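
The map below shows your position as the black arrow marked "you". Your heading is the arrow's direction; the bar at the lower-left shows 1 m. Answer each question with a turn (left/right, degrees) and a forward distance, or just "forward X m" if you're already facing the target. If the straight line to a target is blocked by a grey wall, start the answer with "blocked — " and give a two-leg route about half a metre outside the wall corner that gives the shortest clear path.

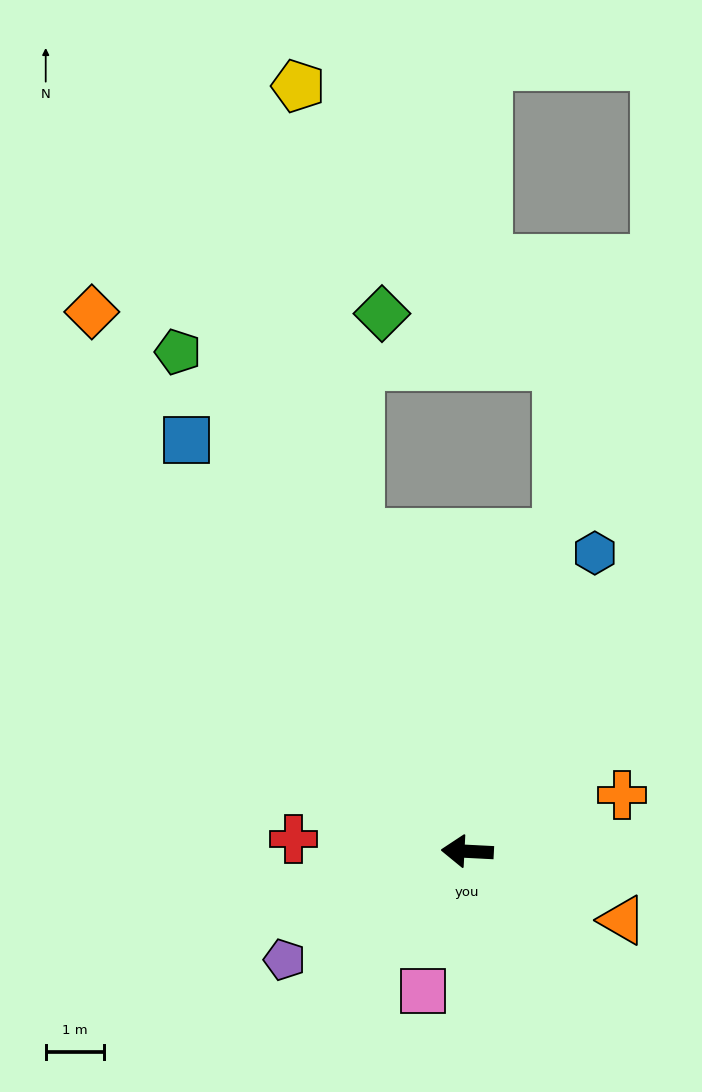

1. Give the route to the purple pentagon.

turn left 34°, forward 3.6 m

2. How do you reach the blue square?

turn right 53°, forward 8.5 m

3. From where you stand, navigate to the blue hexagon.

turn right 110°, forward 5.5 m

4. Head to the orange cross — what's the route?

turn right 157°, forward 2.8 m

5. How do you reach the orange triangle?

turn left 159°, forward 2.9 m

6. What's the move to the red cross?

forward 3.0 m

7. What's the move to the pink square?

turn left 75°, forward 2.5 m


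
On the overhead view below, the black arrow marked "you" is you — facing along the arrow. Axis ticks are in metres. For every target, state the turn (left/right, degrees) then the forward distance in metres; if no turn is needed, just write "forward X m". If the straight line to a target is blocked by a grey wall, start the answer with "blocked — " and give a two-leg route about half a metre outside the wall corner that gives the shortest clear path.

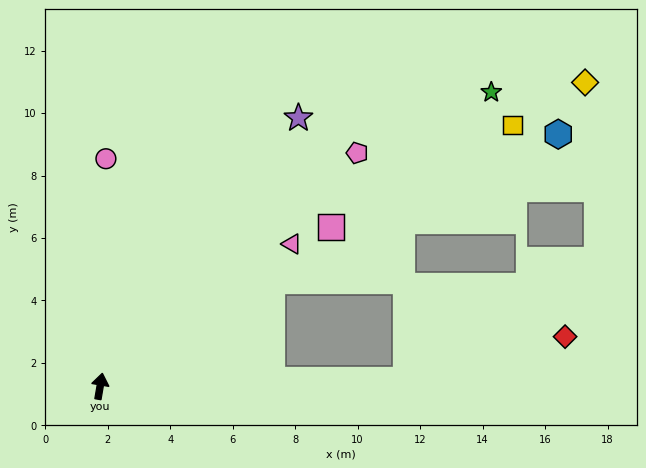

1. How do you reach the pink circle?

turn left 8°, forward 7.3 m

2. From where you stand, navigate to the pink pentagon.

turn right 38°, forward 11.1 m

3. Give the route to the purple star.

turn right 27°, forward 10.7 m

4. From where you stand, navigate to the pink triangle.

turn right 44°, forward 7.6 m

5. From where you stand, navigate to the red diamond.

blocked — turn right 79°, forward 9.8 m, then turn left 14°, forward 5.3 m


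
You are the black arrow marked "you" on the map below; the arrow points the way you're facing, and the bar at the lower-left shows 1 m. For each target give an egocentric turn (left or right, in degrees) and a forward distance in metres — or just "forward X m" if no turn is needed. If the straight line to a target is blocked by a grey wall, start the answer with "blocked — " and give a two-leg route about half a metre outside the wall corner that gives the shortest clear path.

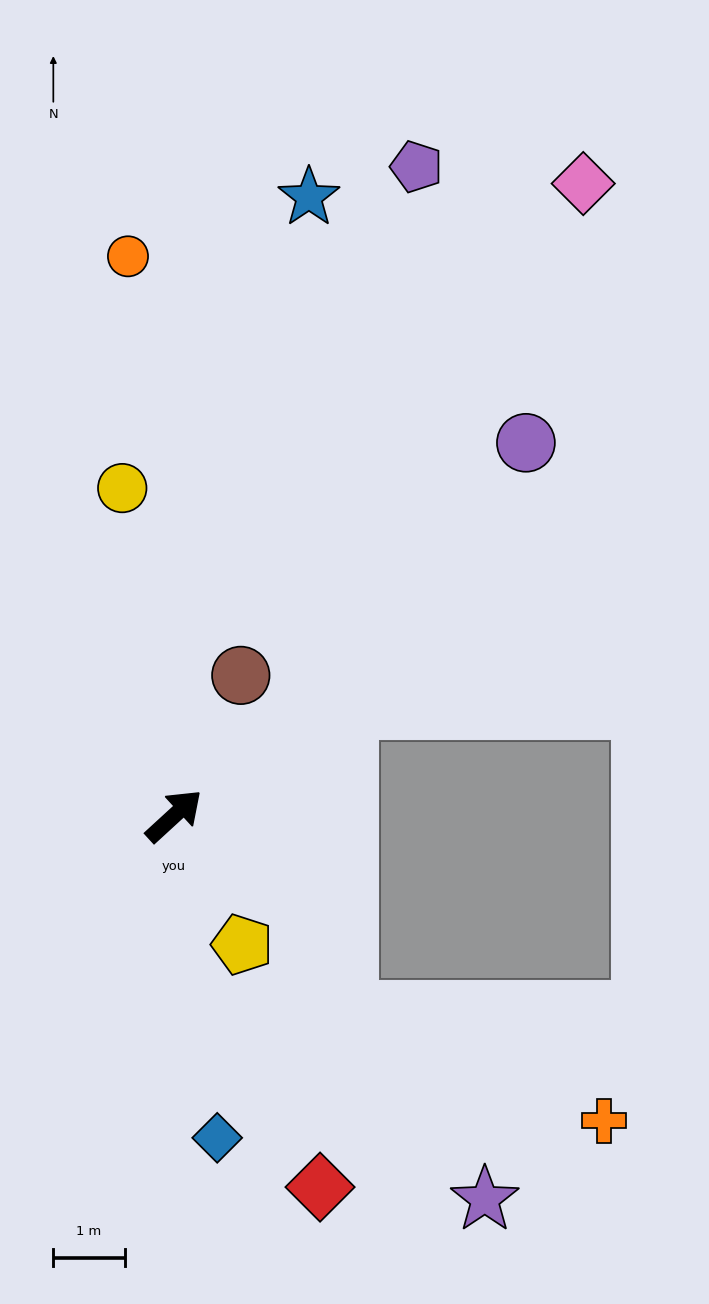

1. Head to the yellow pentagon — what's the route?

turn right 105°, forward 2.0 m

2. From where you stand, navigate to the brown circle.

turn left 22°, forward 2.2 m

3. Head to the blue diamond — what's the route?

turn right 125°, forward 4.5 m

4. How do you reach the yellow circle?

turn left 56°, forward 4.6 m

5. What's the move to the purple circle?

turn left 4°, forward 7.2 m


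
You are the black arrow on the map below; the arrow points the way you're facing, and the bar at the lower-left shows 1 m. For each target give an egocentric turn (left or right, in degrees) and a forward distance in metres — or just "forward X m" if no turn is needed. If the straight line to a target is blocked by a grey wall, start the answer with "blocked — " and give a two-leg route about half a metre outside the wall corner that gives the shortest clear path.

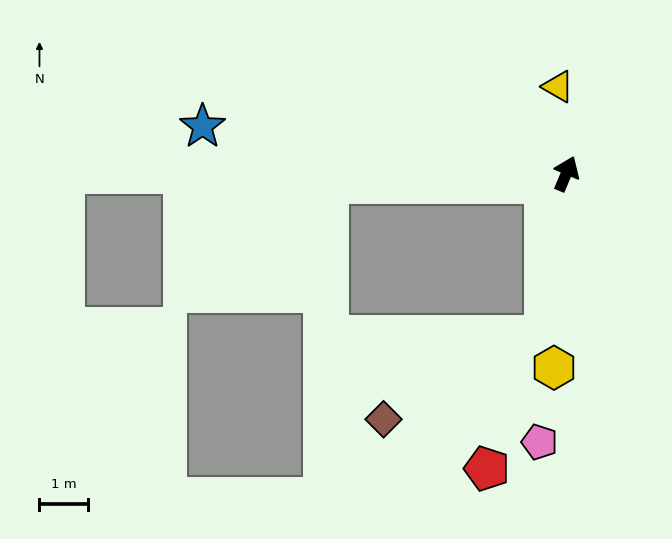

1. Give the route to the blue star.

turn left 105°, forward 7.6 m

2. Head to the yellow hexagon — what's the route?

turn right 161°, forward 4.0 m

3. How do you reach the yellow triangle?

turn left 28°, forward 1.8 m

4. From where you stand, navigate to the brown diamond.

blocked — turn right 165°, forward 3.4 m, then turn right 55°, forward 3.8 m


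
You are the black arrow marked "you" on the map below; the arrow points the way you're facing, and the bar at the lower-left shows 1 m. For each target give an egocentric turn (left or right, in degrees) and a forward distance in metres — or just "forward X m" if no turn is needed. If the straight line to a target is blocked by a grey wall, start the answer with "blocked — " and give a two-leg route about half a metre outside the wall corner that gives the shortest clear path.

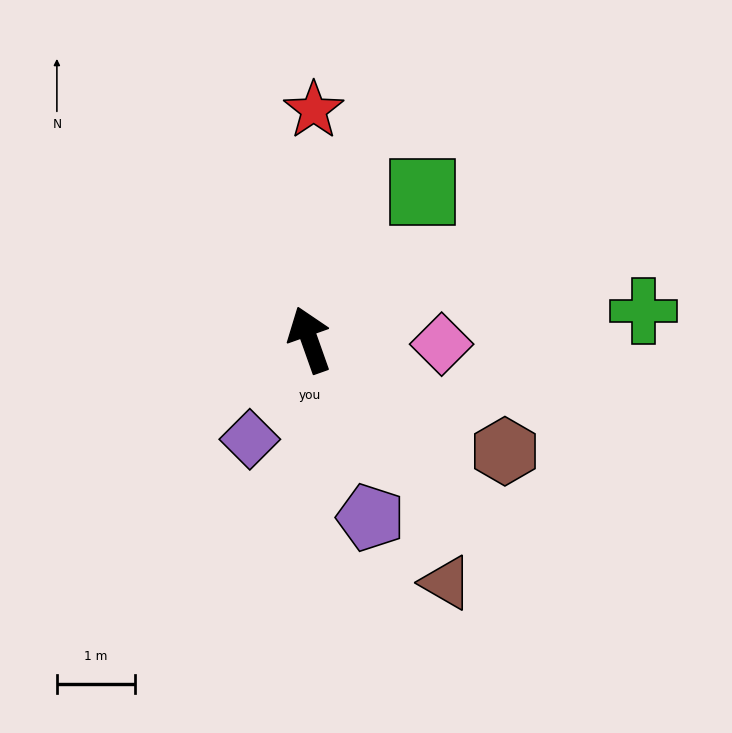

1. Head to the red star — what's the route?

turn right 21°, forward 2.9 m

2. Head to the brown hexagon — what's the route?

turn right 139°, forward 2.9 m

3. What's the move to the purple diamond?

turn left 130°, forward 1.5 m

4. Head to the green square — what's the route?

turn right 57°, forward 2.4 m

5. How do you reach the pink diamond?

turn right 111°, forward 1.7 m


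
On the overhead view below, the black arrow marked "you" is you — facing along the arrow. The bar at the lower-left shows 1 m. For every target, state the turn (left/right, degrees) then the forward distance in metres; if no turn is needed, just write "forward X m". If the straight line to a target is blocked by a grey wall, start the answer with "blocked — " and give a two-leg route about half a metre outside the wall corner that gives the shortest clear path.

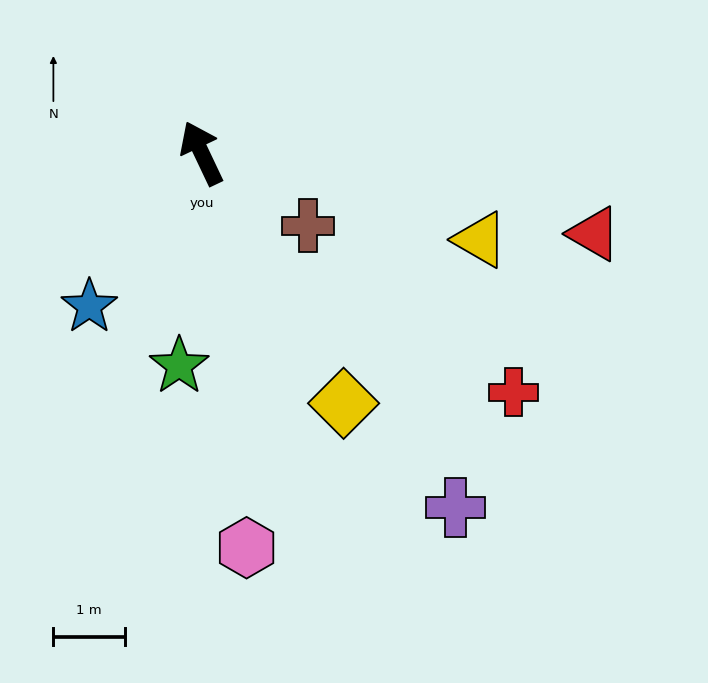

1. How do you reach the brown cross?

turn right 150°, forward 1.8 m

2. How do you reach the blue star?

turn left 118°, forward 2.7 m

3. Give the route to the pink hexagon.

turn left 161°, forward 5.6 m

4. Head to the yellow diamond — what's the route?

turn right 176°, forward 4.0 m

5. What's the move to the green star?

turn left 149°, forward 3.0 m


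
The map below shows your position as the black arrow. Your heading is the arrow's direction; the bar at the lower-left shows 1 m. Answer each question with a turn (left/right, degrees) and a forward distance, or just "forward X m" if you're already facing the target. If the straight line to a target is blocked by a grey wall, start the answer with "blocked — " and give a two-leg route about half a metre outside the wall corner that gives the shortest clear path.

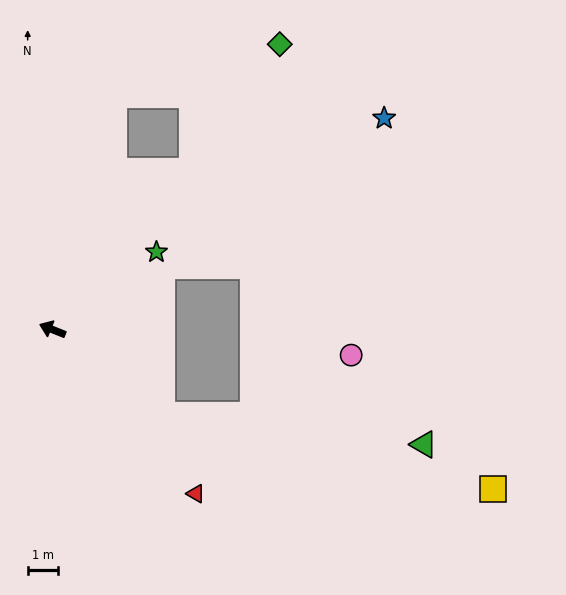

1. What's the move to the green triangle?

blocked — turn left 164°, forward 4.5 m, then turn left 31°, forward 8.6 m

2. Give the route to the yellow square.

blocked — turn left 164°, forward 4.5 m, then turn left 25°, forward 11.0 m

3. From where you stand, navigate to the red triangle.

turn left 153°, forward 7.1 m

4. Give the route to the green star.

turn right 121°, forward 4.2 m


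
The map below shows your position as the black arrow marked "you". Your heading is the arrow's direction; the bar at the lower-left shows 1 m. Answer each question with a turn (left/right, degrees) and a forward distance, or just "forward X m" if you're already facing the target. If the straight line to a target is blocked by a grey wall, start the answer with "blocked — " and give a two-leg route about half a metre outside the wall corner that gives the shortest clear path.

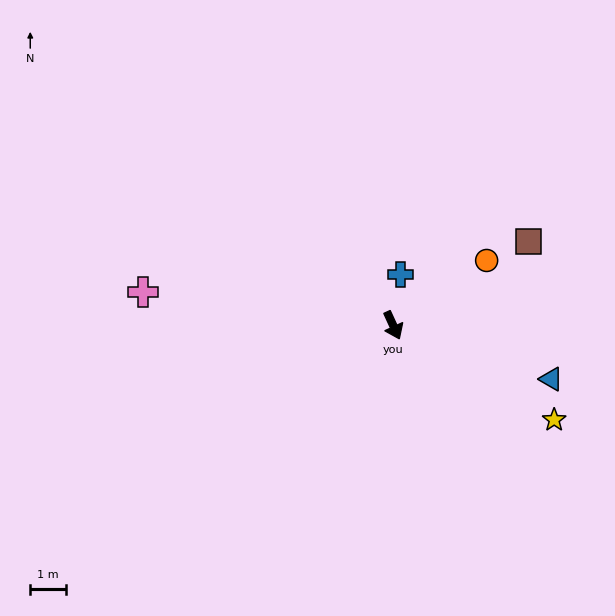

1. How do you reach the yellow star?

turn left 35°, forward 5.3 m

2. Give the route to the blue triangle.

turn left 47°, forward 4.7 m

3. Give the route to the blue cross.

turn left 147°, forward 1.5 m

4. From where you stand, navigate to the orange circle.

turn left 100°, forward 3.2 m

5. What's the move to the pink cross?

turn right 122°, forward 7.1 m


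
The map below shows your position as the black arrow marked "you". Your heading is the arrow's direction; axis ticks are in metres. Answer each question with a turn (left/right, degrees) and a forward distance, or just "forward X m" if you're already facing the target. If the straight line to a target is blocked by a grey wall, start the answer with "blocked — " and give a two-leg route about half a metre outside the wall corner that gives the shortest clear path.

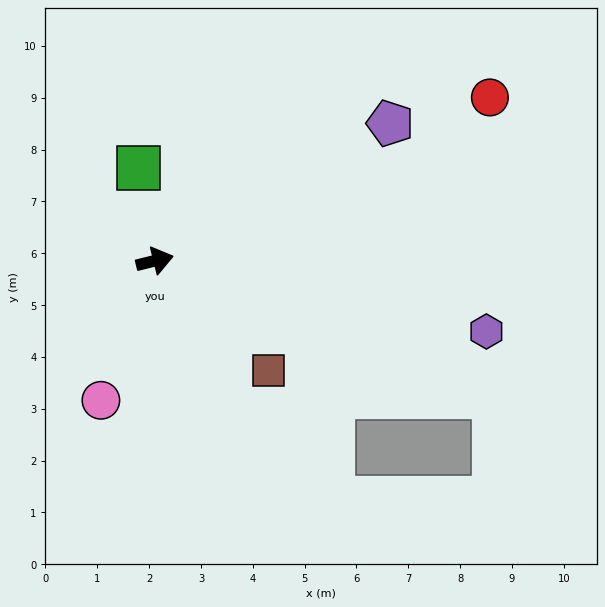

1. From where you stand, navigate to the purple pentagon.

turn left 16°, forward 5.3 m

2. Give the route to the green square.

turn left 86°, forward 1.8 m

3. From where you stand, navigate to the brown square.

turn right 58°, forward 3.0 m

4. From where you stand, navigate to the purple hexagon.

turn right 26°, forward 6.5 m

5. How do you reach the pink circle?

turn right 125°, forward 2.9 m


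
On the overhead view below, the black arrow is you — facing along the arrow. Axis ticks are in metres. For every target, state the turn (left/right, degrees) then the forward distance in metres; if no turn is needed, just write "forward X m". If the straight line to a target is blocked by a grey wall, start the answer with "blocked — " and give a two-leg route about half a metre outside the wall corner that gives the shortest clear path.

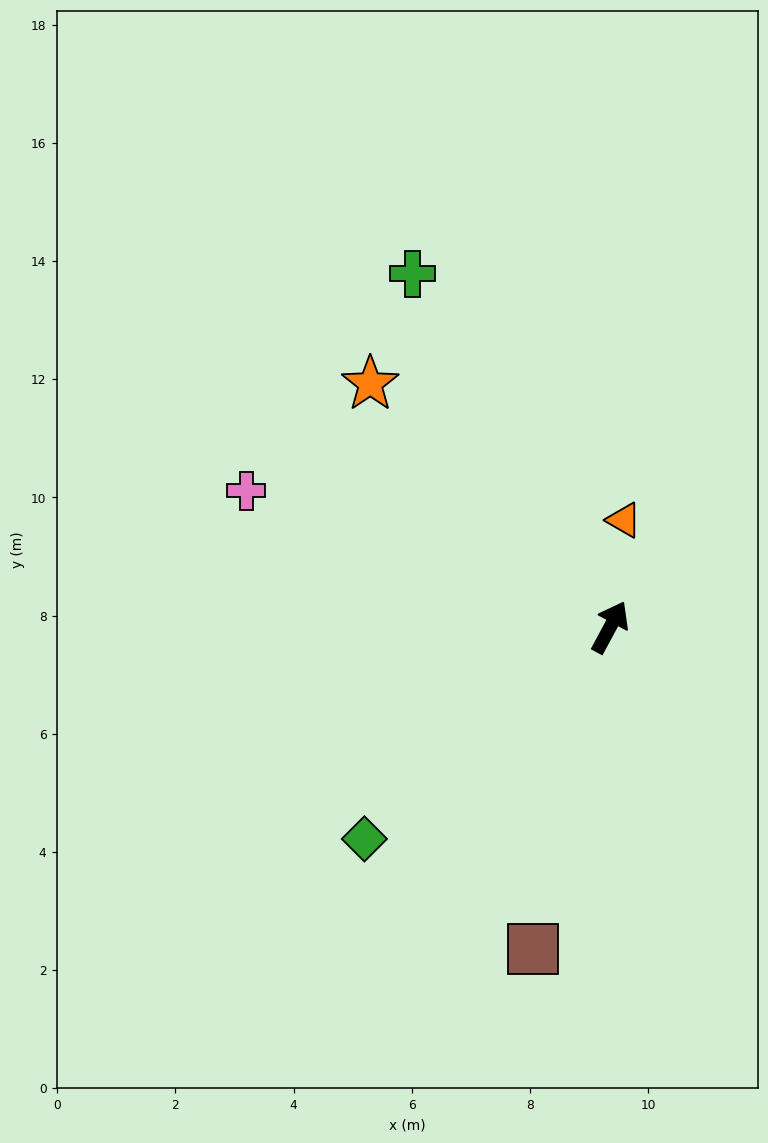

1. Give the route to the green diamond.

turn left 159°, forward 5.5 m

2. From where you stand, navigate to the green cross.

turn left 58°, forward 6.9 m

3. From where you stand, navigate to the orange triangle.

turn left 21°, forward 1.8 m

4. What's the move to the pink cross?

turn left 98°, forward 6.6 m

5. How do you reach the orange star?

turn left 73°, forward 5.8 m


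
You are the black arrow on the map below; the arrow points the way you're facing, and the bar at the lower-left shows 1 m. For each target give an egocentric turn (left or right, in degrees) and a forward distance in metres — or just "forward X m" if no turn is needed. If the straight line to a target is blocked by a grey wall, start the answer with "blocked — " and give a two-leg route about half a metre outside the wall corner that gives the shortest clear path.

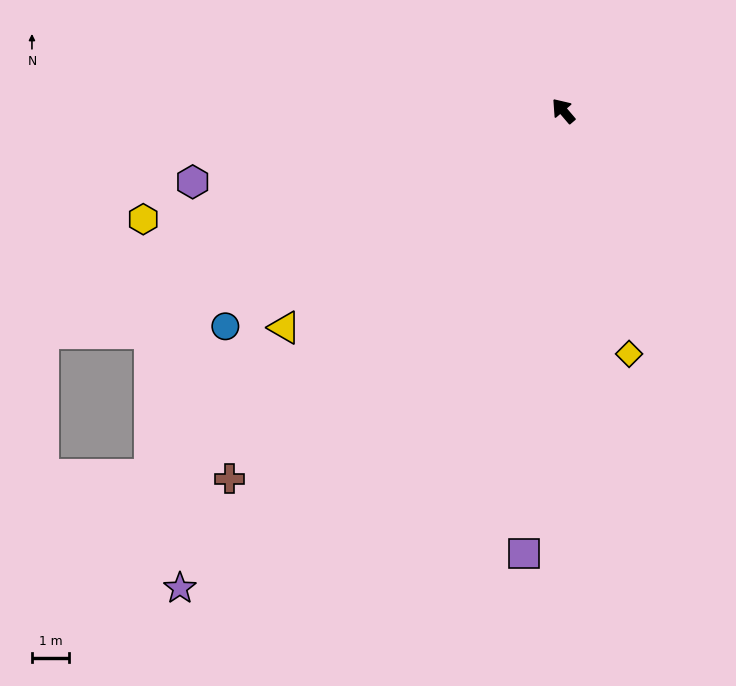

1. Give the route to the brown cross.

turn left 97°, forward 13.5 m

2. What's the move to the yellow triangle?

turn left 87°, forward 9.6 m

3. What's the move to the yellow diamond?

turn left 155°, forward 6.8 m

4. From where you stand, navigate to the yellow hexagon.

turn left 64°, forward 11.8 m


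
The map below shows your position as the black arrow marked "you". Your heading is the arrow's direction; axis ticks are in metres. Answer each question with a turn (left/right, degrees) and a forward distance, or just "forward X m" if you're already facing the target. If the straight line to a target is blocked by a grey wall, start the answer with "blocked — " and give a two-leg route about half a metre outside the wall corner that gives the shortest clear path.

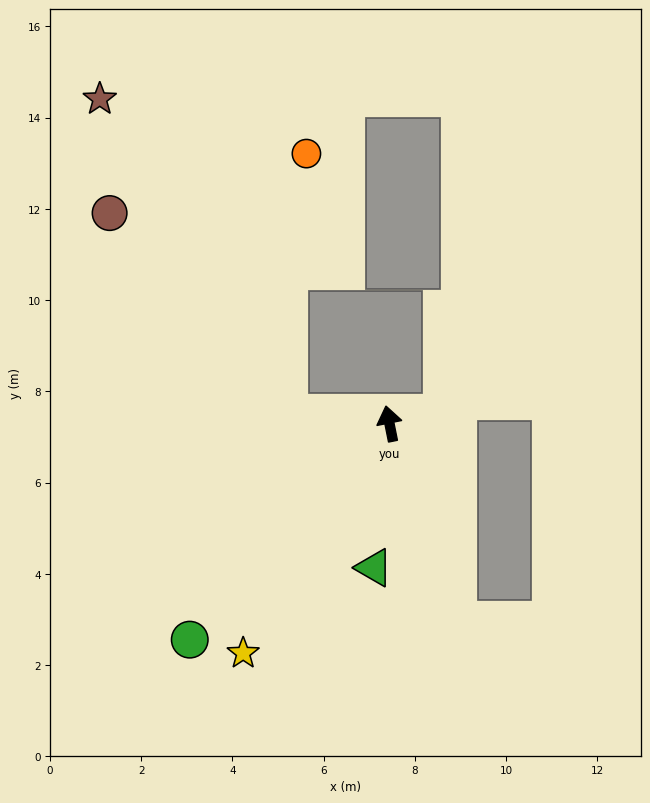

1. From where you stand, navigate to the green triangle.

turn left 163°, forward 3.2 m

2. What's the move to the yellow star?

turn left 136°, forward 6.0 m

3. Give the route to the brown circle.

blocked — turn left 73°, forward 2.2 m, then turn right 43°, forward 5.9 m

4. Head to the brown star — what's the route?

blocked — turn left 73°, forward 2.2 m, then turn right 53°, forward 8.0 m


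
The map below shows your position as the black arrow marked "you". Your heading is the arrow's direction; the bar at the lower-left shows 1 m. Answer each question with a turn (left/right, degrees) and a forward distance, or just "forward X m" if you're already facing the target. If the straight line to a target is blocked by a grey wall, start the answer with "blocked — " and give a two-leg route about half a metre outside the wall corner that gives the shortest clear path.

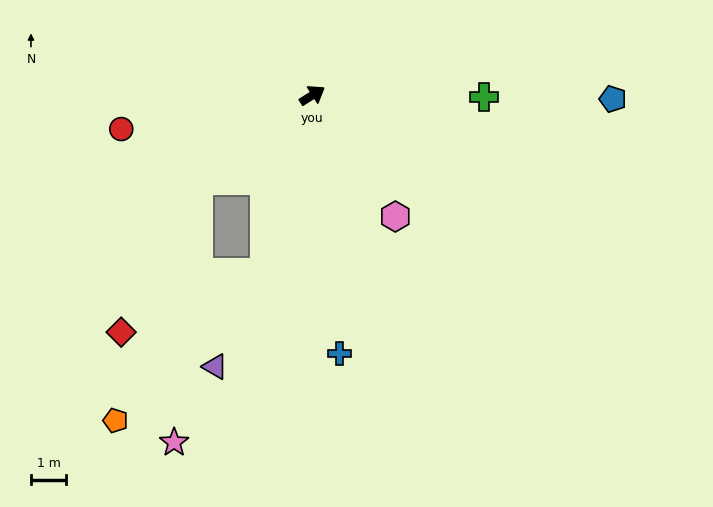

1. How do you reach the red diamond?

blocked — turn right 176°, forward 4.1 m, then turn left 27°, forward 4.8 m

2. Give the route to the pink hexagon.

turn right 88°, forward 4.2 m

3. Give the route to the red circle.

turn left 158°, forward 5.5 m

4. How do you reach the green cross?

turn right 33°, forward 4.9 m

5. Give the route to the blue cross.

turn right 116°, forward 7.4 m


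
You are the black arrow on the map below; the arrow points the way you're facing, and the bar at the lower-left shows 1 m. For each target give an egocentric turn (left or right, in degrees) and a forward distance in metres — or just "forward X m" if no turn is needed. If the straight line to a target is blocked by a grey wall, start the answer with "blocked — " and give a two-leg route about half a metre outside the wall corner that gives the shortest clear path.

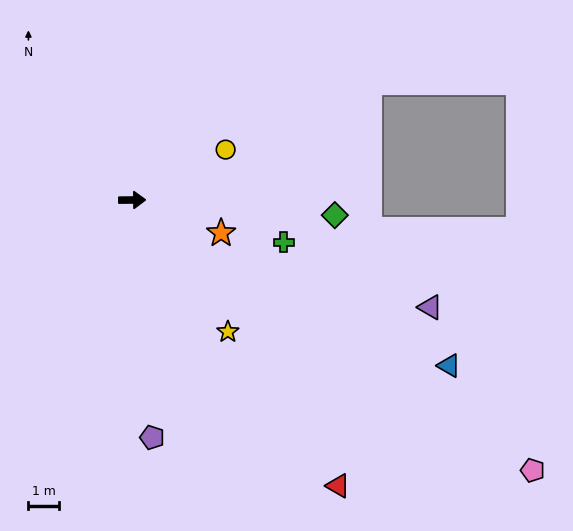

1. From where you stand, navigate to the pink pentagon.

turn right 35°, forward 15.6 m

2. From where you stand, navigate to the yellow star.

turn right 55°, forward 5.3 m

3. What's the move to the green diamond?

turn right 5°, forward 6.6 m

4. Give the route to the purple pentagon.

turn right 86°, forward 7.7 m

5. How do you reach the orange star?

turn right 21°, forward 3.1 m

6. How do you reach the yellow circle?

turn left 28°, forward 3.4 m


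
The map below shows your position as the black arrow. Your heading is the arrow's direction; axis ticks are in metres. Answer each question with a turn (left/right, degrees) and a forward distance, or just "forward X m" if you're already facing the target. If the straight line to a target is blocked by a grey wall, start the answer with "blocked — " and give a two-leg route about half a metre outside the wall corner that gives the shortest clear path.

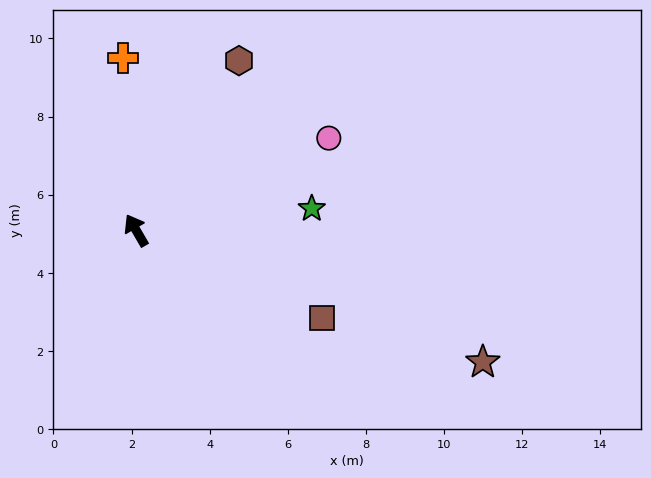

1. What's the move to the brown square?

turn right 145°, forward 5.3 m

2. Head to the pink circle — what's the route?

turn right 95°, forward 5.5 m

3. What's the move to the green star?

turn right 113°, forward 4.5 m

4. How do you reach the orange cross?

turn right 26°, forward 4.4 m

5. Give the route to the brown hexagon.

turn right 61°, forward 5.1 m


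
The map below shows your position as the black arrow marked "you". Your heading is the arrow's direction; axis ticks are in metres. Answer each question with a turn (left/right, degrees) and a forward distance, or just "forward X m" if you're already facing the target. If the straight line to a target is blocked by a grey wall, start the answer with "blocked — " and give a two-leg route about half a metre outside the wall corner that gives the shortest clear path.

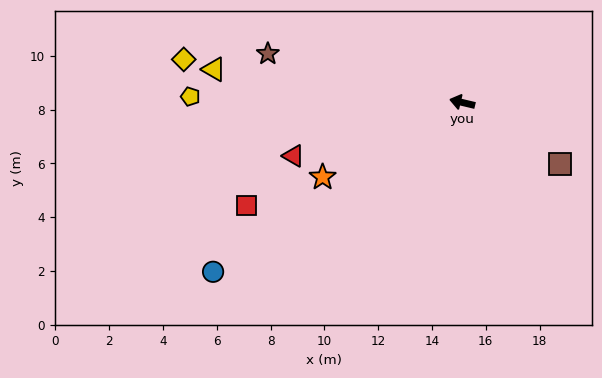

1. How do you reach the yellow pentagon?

turn left 12°, forward 10.1 m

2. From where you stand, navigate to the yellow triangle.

turn left 6°, forward 9.3 m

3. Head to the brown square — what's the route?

turn left 161°, forward 4.3 m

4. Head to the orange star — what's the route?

turn left 42°, forward 5.9 m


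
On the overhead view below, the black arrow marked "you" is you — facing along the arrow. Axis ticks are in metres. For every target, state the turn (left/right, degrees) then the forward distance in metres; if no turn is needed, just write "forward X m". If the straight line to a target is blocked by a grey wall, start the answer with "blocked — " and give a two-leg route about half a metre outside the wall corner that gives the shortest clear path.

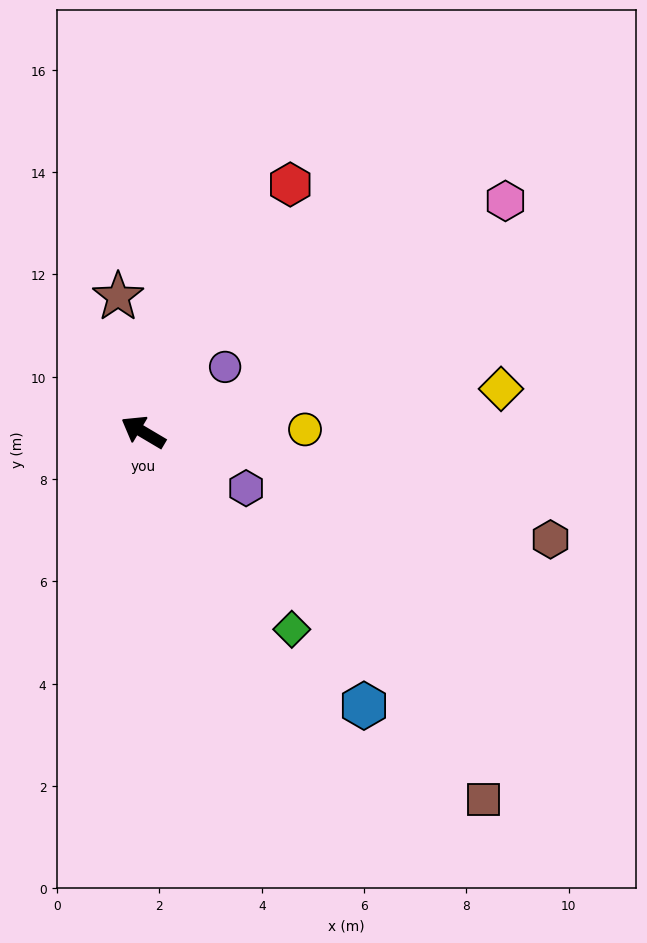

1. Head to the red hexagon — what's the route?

turn right 90°, forward 5.6 m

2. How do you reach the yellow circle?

turn right 148°, forward 3.2 m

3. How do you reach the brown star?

turn right 49°, forward 2.7 m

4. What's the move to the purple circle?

turn right 111°, forward 2.0 m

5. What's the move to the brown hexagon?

turn right 164°, forward 8.2 m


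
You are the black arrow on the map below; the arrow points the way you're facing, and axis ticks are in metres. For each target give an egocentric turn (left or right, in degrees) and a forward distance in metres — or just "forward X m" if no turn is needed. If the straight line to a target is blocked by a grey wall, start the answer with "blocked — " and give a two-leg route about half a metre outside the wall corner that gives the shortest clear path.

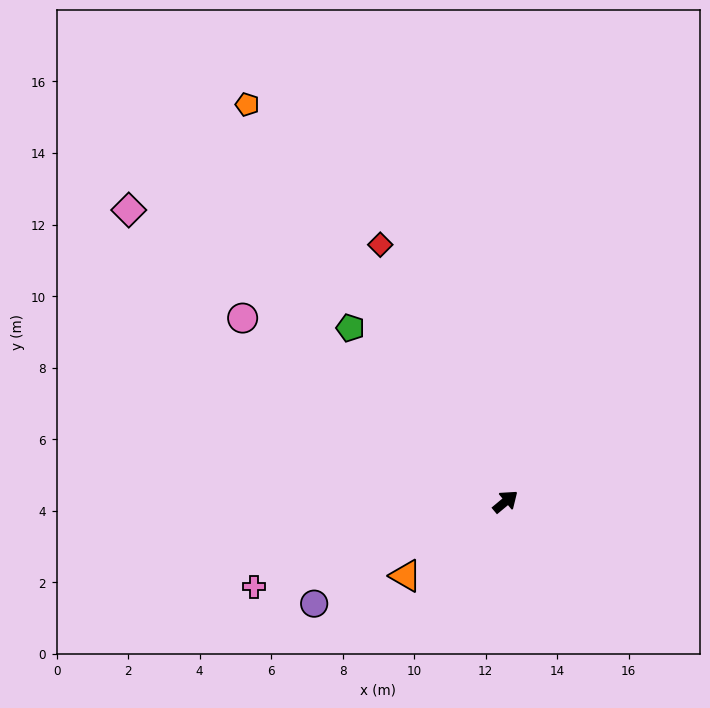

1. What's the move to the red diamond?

turn left 76°, forward 8.0 m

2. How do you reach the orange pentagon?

turn left 83°, forward 13.2 m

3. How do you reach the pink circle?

turn left 105°, forward 9.0 m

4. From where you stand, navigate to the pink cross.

turn left 159°, forward 7.4 m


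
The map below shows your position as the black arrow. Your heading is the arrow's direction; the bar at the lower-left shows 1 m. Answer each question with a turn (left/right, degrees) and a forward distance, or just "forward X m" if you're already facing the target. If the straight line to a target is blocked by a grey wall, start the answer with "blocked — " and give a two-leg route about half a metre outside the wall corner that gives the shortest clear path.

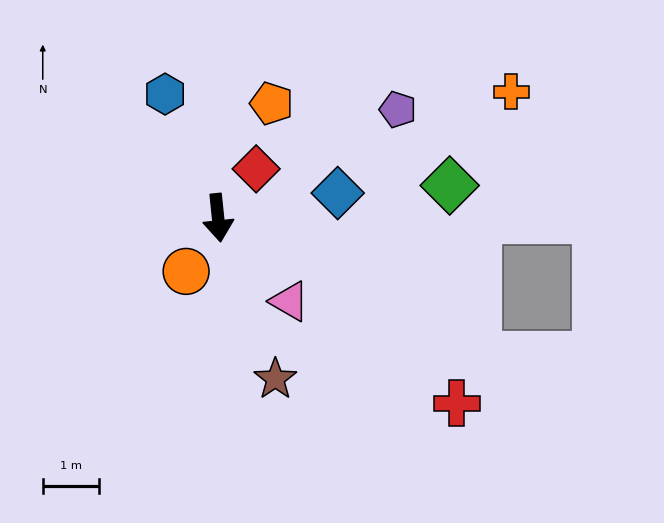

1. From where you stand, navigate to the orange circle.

turn right 37°, forward 1.1 m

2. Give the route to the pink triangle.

turn left 35°, forward 2.0 m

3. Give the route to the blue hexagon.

turn right 163°, forward 2.4 m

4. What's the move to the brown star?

turn left 14°, forward 3.1 m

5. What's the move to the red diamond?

turn left 136°, forward 1.1 m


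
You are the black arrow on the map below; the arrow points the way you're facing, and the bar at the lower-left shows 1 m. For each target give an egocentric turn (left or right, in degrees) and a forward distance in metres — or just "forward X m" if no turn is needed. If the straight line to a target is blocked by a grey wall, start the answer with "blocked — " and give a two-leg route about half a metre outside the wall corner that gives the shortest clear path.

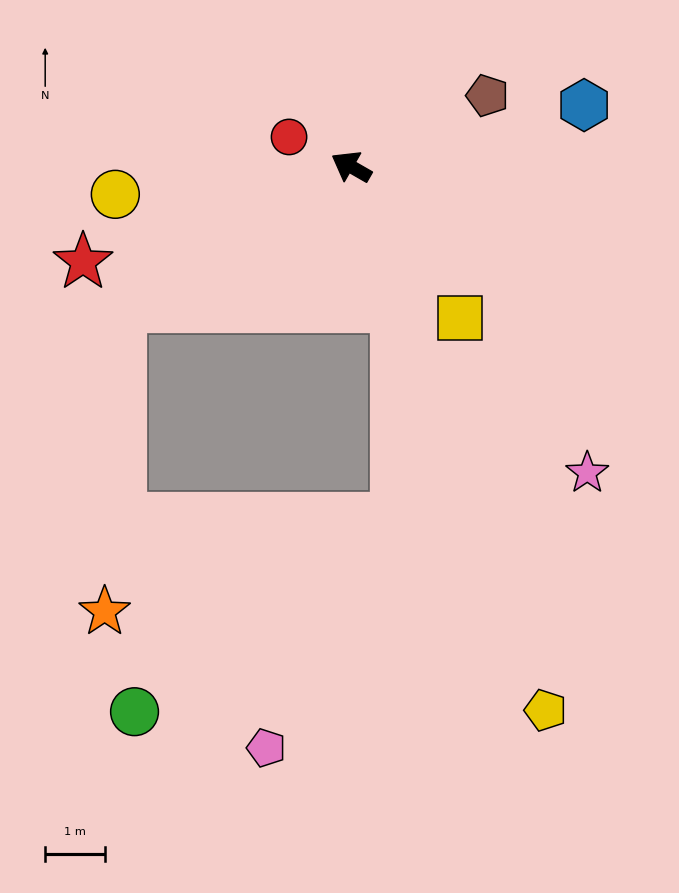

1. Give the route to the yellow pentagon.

turn left 140°, forward 9.6 m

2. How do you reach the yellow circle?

turn left 37°, forward 3.9 m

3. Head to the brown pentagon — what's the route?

turn right 123°, forward 2.6 m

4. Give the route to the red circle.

turn left 4°, forward 1.1 m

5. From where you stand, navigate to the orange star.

blocked — turn left 61°, forward 4.5 m, then turn left 56°, forward 5.1 m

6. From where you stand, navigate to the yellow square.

turn left 156°, forward 3.1 m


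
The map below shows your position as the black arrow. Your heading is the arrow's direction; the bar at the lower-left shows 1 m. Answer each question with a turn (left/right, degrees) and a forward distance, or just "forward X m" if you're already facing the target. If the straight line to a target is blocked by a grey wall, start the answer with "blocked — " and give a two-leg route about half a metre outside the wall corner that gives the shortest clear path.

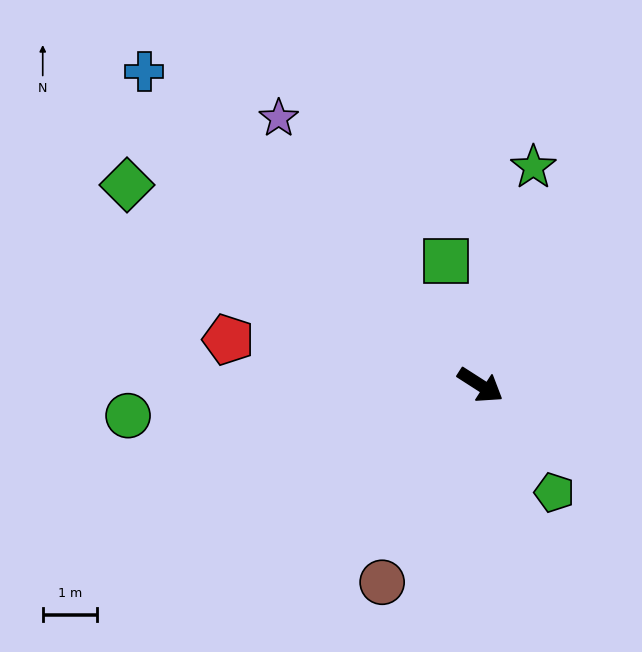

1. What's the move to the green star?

turn left 109°, forward 4.1 m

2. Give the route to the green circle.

turn right 142°, forward 6.5 m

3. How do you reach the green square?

turn left 138°, forward 2.4 m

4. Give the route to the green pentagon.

turn right 23°, forward 2.4 m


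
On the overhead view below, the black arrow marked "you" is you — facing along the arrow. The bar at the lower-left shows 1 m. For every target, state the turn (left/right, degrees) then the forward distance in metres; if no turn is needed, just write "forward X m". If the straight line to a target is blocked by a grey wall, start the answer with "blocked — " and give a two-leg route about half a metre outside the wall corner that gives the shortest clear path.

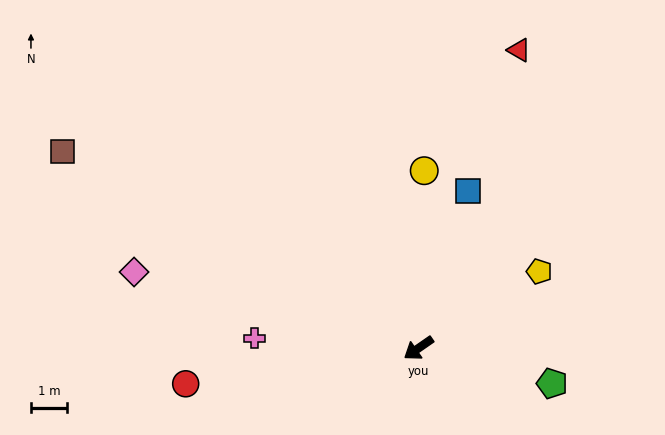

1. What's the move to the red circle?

turn right 26°, forward 6.5 m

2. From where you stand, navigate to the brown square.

turn right 64°, forward 11.3 m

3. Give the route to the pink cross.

turn right 38°, forward 4.6 m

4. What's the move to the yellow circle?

turn right 127°, forward 4.9 m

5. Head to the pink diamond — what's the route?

turn right 50°, forward 8.2 m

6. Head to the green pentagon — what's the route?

turn left 130°, forward 3.8 m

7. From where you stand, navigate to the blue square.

turn right 142°, forward 4.6 m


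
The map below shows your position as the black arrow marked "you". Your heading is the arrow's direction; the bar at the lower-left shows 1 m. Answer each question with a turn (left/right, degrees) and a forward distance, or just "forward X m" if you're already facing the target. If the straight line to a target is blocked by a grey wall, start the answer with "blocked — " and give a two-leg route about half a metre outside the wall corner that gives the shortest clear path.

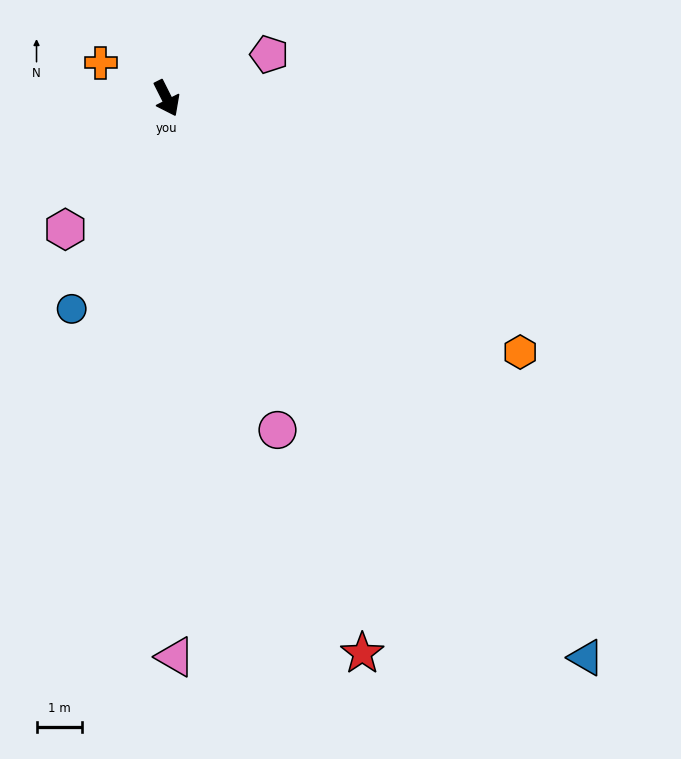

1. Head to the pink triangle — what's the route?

turn right 26°, forward 12.4 m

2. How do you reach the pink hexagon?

turn right 64°, forward 3.7 m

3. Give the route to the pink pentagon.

turn left 86°, forward 2.5 m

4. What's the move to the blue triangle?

turn left 10°, forward 15.5 m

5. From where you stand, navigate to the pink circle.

turn right 8°, forward 7.7 m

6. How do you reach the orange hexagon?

turn left 28°, forward 9.6 m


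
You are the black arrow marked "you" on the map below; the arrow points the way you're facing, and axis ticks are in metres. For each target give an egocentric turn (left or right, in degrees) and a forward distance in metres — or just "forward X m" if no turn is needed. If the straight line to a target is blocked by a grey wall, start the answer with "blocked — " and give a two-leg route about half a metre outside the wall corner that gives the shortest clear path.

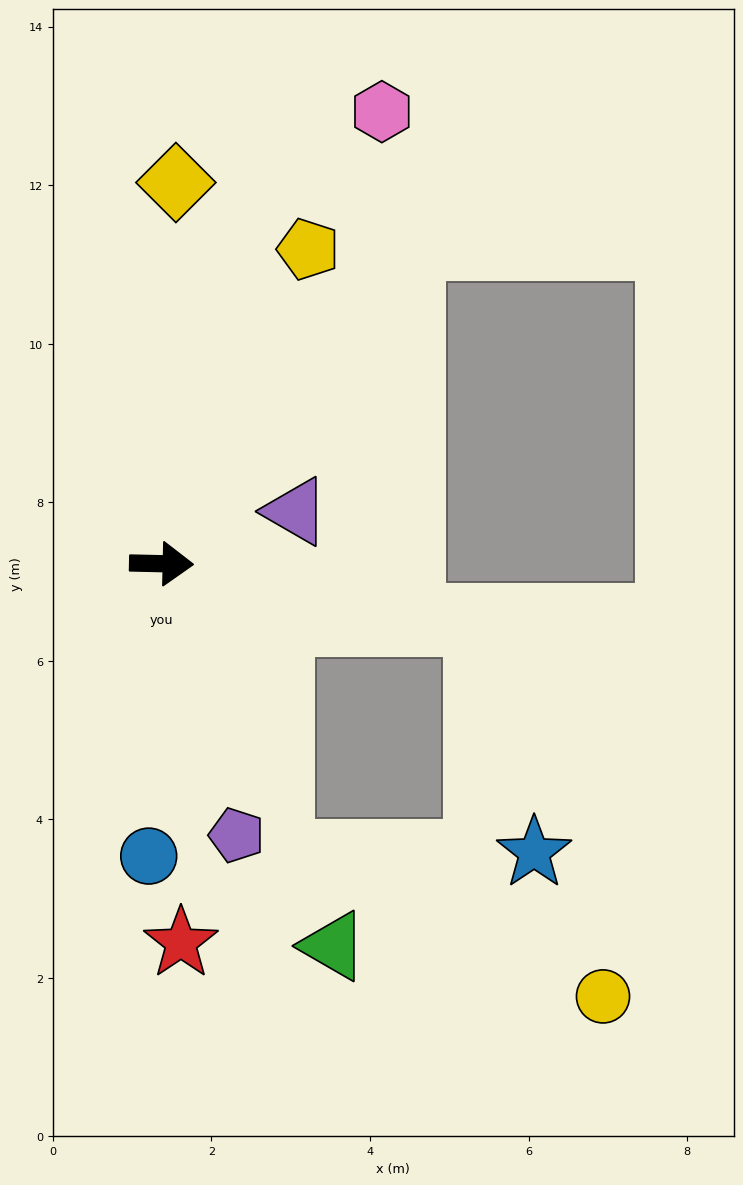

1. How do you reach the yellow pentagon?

turn left 66°, forward 4.4 m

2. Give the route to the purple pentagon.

turn right 73°, forward 3.6 m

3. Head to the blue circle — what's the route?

turn right 91°, forward 3.7 m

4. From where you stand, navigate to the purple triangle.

turn left 23°, forward 1.8 m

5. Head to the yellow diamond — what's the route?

turn left 89°, forward 4.8 m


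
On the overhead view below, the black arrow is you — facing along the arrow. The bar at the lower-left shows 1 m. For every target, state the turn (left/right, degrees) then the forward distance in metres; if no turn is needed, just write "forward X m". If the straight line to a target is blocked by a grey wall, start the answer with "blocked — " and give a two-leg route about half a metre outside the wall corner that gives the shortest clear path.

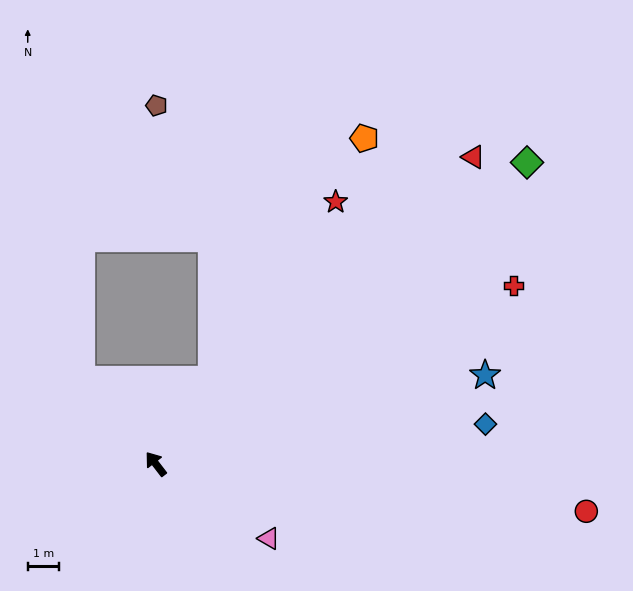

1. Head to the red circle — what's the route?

turn right 134°, forward 13.7 m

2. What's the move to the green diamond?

turn right 89°, forward 15.2 m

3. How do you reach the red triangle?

turn right 84°, forward 14.0 m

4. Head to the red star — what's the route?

turn right 72°, forward 10.1 m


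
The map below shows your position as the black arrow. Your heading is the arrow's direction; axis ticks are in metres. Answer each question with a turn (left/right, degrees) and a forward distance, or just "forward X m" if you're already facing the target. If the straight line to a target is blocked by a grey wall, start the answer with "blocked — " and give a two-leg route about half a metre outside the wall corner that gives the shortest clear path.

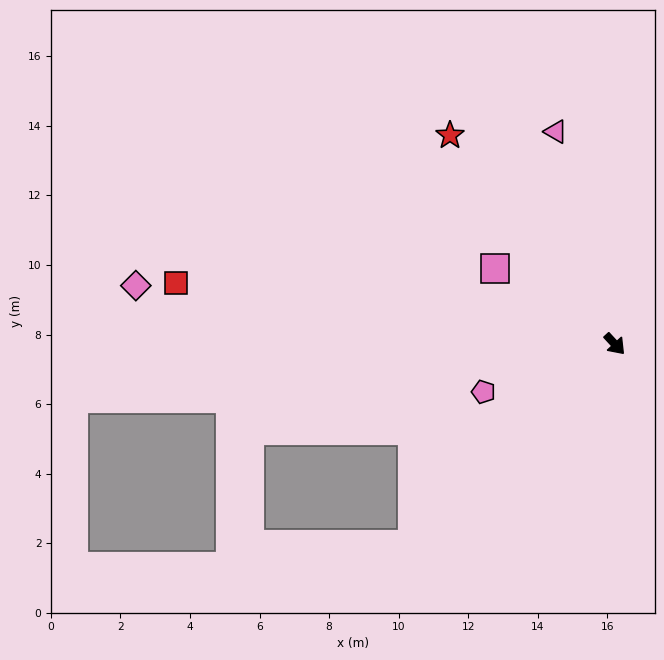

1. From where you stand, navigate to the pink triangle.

turn left 153°, forward 6.3 m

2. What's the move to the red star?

turn left 176°, forward 7.6 m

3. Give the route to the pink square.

turn right 165°, forward 4.1 m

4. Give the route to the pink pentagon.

turn right 113°, forward 4.0 m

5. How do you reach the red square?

turn right 141°, forward 12.7 m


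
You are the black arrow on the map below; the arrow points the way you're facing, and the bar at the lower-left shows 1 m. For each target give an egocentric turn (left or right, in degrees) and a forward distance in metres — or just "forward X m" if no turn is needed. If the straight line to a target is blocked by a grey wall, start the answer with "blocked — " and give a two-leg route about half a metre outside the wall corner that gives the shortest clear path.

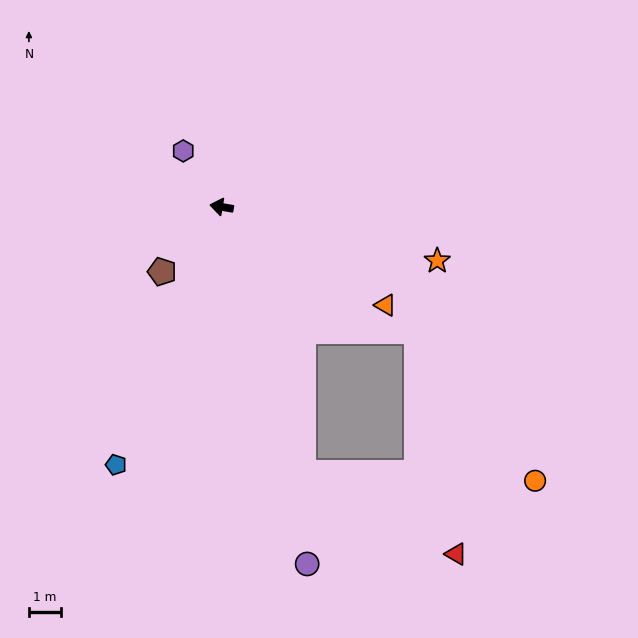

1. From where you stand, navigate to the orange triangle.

turn left 159°, forward 6.0 m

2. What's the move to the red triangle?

blocked — turn left 117°, forward 8.7 m, then turn left 45°, forward 5.4 m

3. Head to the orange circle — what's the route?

blocked — turn left 117°, forward 8.7 m, then turn left 71°, forward 7.3 m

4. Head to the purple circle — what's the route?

turn left 113°, forward 11.5 m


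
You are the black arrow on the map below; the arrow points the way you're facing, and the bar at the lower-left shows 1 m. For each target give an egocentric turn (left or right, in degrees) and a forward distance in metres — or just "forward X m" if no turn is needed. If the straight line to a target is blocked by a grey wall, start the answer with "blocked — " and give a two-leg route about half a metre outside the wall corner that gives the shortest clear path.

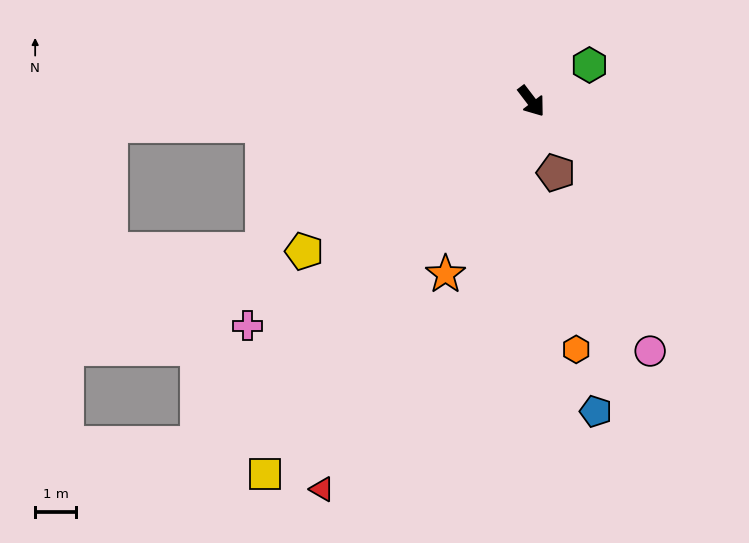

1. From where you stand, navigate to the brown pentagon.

turn right 19°, forward 1.9 m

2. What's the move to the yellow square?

turn right 73°, forward 11.2 m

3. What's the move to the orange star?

turn right 64°, forward 4.7 m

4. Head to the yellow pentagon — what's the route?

turn right 94°, forward 6.7 m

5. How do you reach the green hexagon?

turn left 85°, forward 1.7 m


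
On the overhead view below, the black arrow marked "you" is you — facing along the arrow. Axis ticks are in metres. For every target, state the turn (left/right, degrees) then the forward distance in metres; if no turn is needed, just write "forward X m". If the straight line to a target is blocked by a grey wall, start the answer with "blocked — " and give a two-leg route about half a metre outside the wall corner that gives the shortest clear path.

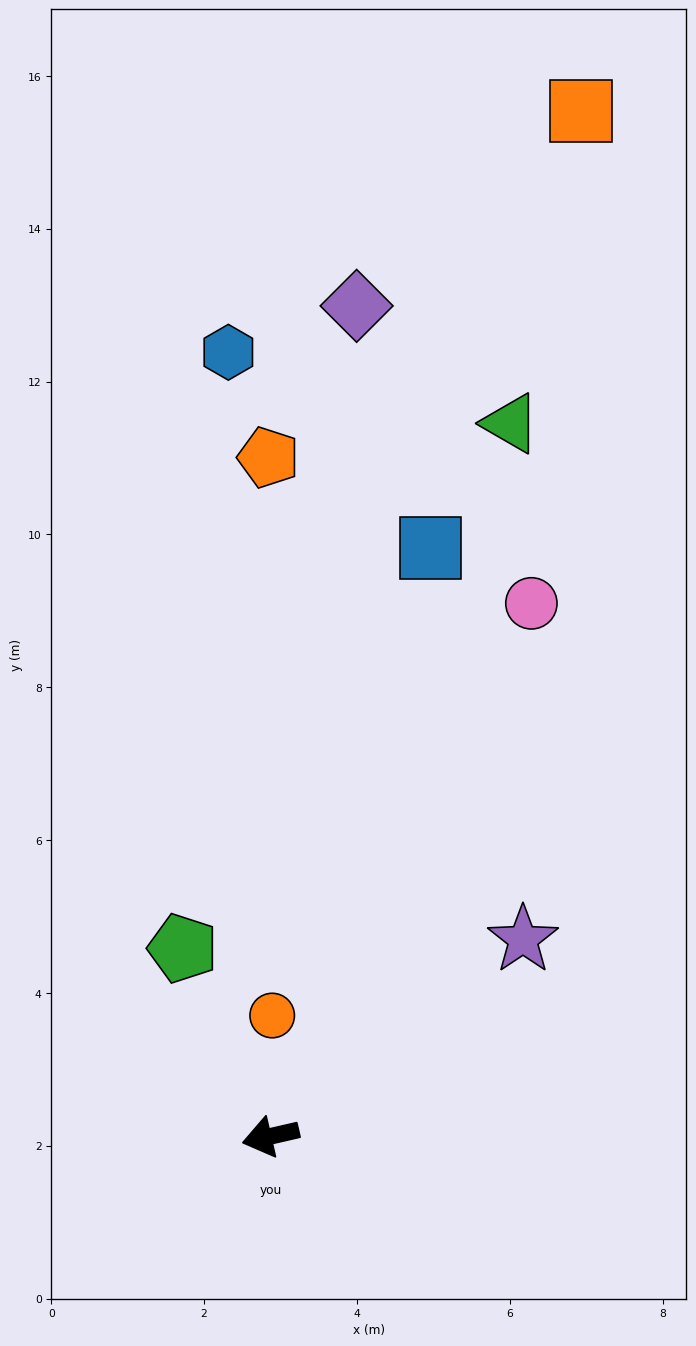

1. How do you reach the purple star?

turn right 155°, forward 4.2 m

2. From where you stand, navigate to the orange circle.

turn right 104°, forward 1.6 m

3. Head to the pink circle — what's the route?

turn right 129°, forward 7.8 m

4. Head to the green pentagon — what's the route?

turn right 78°, forward 2.7 m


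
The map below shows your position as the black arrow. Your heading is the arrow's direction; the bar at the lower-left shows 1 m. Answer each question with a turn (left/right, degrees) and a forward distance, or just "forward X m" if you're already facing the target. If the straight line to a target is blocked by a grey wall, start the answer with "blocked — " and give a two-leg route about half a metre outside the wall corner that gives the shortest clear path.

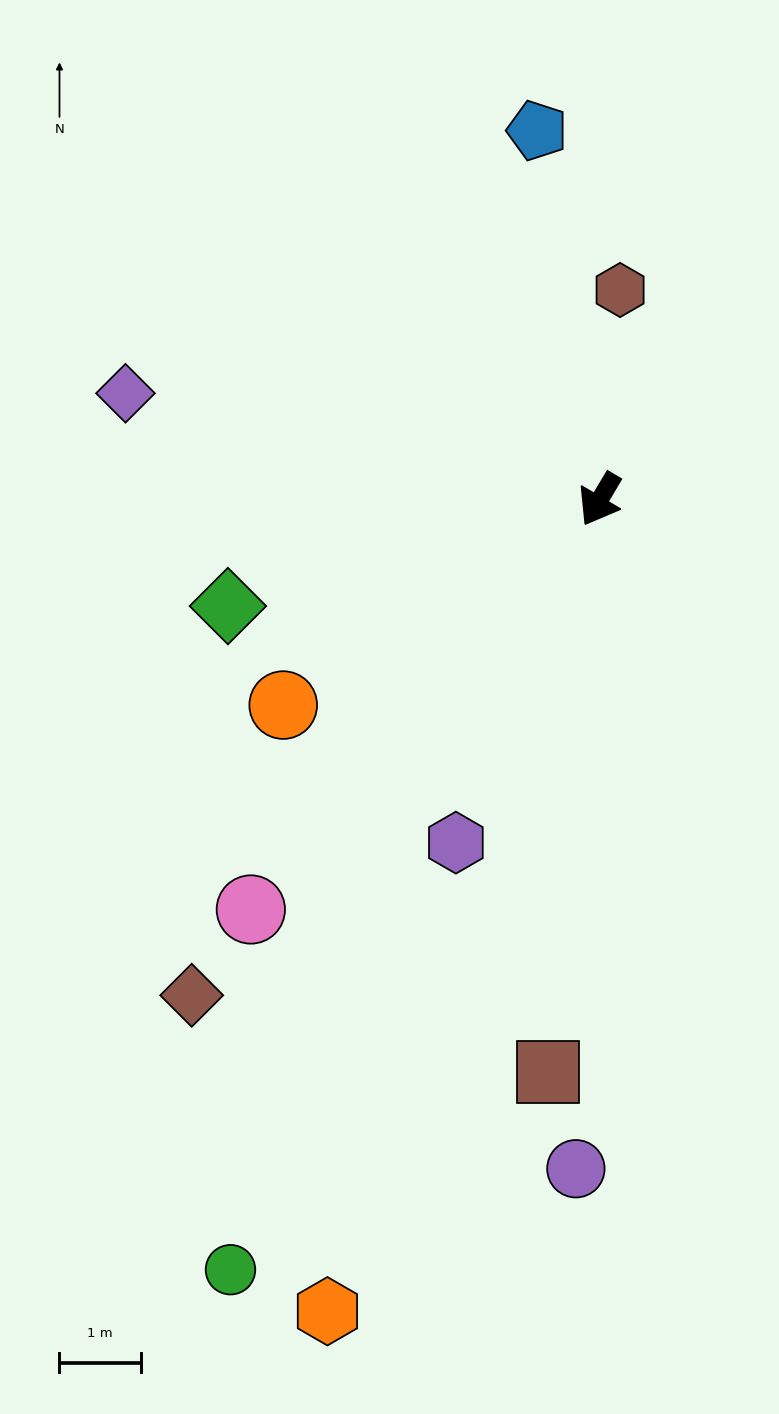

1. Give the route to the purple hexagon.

turn left 8°, forward 4.6 m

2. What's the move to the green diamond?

turn right 43°, forward 4.7 m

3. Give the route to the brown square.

turn left 25°, forward 7.0 m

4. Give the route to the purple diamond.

turn right 72°, forward 6.0 m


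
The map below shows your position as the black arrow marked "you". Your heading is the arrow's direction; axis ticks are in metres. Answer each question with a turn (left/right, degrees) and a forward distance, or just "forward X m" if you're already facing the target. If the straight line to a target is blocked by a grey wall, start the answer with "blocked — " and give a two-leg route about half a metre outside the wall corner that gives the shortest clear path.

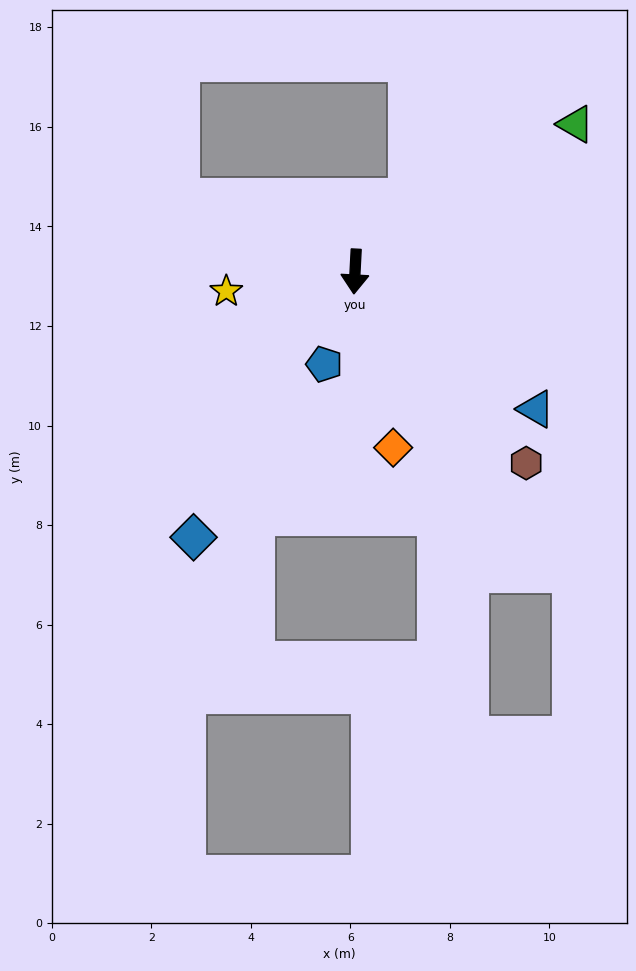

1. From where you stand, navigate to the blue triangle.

turn left 56°, forward 4.6 m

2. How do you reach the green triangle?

turn left 127°, forward 5.3 m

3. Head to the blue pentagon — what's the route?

turn right 15°, forward 2.0 m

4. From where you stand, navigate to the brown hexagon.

turn left 45°, forward 5.2 m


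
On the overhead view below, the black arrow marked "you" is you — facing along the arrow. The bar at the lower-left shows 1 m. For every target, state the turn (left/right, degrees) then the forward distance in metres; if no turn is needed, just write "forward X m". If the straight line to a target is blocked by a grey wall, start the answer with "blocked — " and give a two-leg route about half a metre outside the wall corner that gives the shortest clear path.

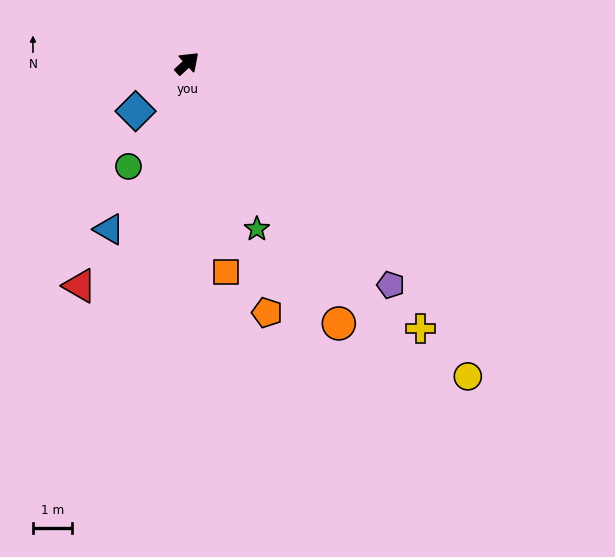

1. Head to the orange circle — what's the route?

turn right 103°, forward 7.7 m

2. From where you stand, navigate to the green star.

turn right 110°, forward 4.6 m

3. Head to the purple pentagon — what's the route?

turn right 90°, forward 7.7 m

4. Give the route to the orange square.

turn right 122°, forward 5.5 m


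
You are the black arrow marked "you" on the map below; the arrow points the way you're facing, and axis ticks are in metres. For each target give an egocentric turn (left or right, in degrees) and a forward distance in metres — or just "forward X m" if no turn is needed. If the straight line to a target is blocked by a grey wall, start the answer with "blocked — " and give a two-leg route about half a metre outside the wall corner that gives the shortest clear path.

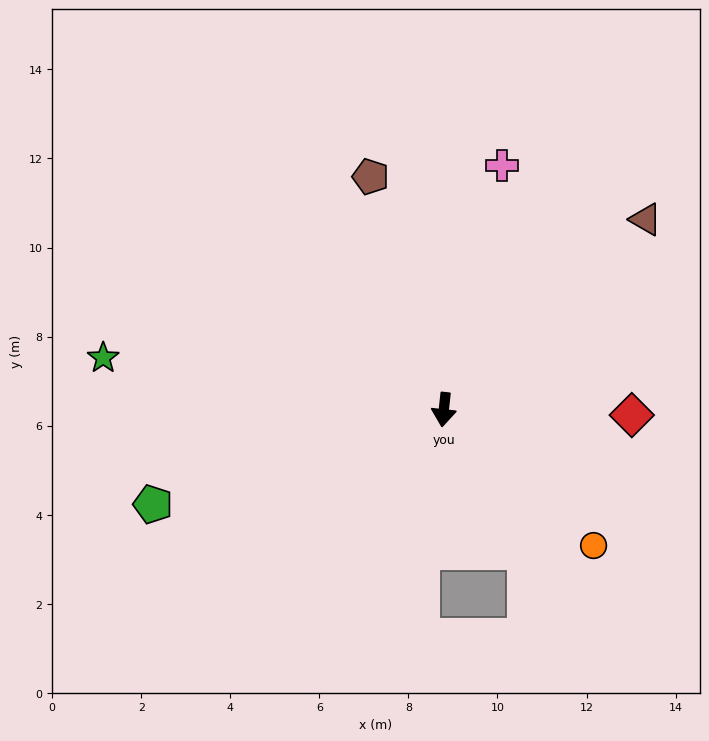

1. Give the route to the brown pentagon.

turn right 156°, forward 5.5 m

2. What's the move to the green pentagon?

turn right 66°, forward 6.9 m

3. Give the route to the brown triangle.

turn left 139°, forward 6.2 m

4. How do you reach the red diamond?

turn left 95°, forward 4.2 m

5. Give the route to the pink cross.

turn left 173°, forward 5.6 m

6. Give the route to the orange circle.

turn left 54°, forward 4.5 m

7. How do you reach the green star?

turn right 92°, forward 7.7 m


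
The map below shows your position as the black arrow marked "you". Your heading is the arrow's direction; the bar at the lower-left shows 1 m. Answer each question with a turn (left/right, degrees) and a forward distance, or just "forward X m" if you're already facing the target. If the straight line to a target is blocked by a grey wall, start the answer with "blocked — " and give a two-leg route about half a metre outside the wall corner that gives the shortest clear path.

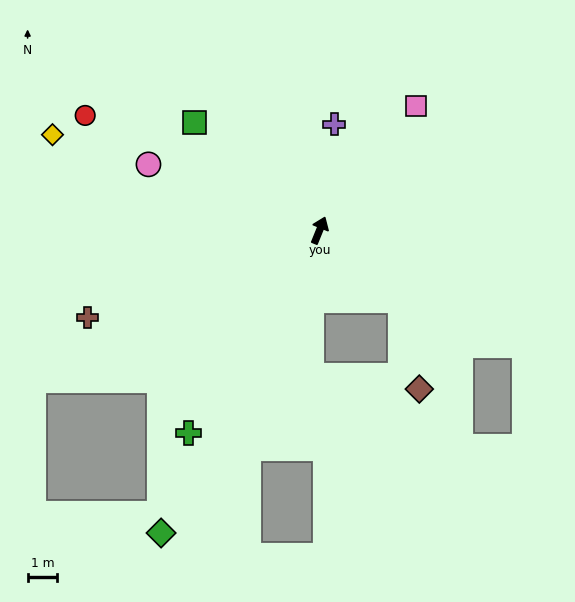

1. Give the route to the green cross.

turn left 169°, forward 8.1 m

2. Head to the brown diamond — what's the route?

blocked — turn right 109°, forward 3.6 m, then turn right 37°, forward 3.0 m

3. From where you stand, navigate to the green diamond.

turn left 174°, forward 11.5 m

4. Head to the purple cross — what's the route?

turn left 14°, forward 3.6 m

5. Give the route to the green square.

turn left 71°, forward 5.5 m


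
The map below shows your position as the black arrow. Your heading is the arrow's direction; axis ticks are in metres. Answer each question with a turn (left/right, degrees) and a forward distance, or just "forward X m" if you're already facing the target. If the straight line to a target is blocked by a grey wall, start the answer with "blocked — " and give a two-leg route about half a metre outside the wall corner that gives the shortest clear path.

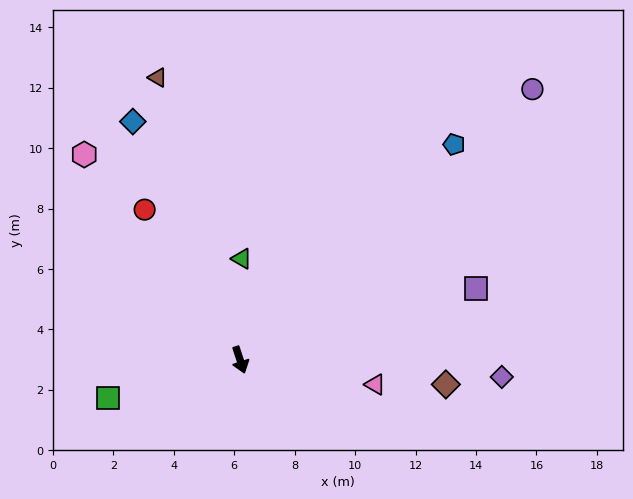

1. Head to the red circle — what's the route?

turn right 166°, forward 5.9 m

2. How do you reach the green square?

turn right 92°, forward 4.5 m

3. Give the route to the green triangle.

turn left 161°, forward 3.3 m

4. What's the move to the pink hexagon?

turn right 161°, forward 8.5 m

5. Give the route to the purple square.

turn left 89°, forward 8.2 m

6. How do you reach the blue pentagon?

turn left 117°, forward 10.1 m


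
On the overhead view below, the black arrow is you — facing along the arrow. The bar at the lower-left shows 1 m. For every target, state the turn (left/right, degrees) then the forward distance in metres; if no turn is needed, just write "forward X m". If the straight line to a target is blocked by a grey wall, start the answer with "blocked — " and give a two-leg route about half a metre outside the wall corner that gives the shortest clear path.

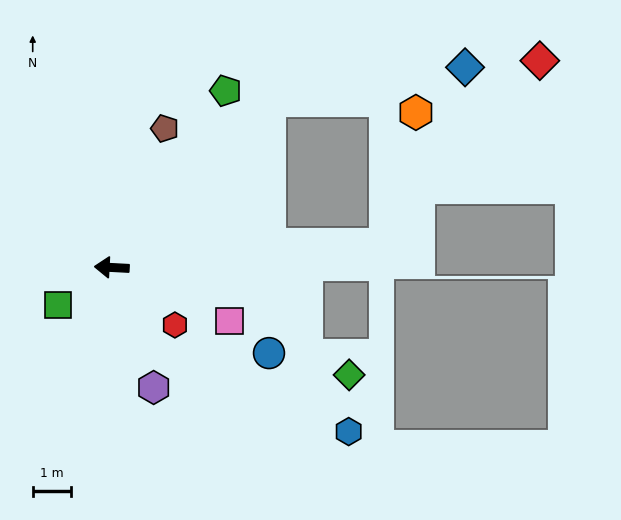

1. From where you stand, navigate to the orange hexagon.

blocked — turn right 172°, forward 7.2 m, then turn left 72°, forward 3.5 m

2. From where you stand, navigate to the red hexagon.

turn left 141°, forward 2.2 m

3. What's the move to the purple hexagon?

turn left 112°, forward 3.3 m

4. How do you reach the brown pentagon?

turn right 108°, forward 3.9 m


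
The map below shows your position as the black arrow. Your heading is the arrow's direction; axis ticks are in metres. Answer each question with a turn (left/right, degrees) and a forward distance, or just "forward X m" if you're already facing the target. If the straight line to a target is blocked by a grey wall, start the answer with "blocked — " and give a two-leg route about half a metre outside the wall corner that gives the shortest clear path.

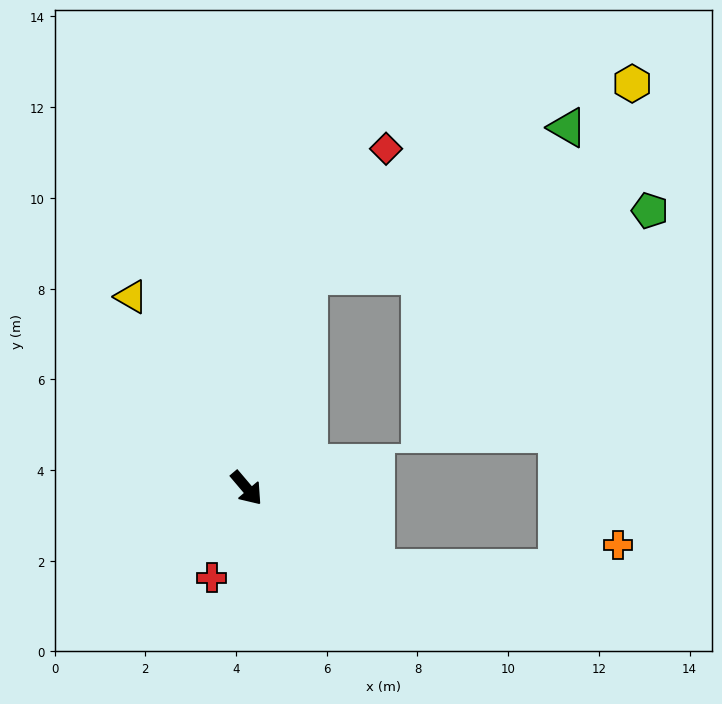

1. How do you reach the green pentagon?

blocked — turn left 123°, forward 4.9 m, then turn right 63°, forward 7.7 m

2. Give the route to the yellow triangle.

turn left 171°, forward 4.9 m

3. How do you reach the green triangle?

blocked — turn left 123°, forward 4.9 m, then turn right 44°, forward 6.6 m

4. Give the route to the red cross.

turn right 62°, forward 2.1 m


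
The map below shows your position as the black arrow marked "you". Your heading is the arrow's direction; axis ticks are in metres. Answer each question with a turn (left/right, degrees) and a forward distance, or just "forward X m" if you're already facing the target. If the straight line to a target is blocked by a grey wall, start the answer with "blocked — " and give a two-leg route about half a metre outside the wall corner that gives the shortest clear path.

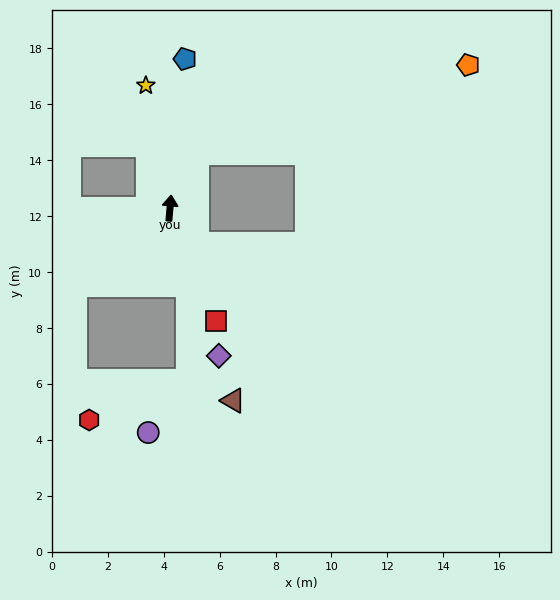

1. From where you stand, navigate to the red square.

turn right 153°, forward 4.4 m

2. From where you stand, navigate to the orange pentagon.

blocked — turn right 22°, forward 2.2 m, then turn right 45°, forward 10.2 m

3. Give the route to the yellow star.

turn left 16°, forward 4.5 m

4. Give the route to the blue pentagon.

forward 5.4 m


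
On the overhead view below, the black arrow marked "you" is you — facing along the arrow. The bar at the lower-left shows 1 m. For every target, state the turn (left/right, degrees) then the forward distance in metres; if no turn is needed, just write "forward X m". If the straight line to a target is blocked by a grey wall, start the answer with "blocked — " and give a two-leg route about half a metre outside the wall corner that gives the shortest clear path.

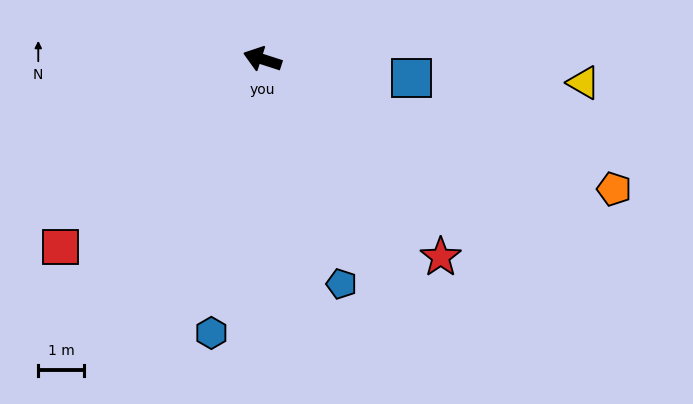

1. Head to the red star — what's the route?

turn left 150°, forward 5.9 m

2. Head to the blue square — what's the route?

turn right 169°, forward 3.3 m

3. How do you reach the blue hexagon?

turn left 97°, forward 6.1 m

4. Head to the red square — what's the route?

turn left 61°, forward 6.1 m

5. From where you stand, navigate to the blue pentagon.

turn left 127°, forward 5.3 m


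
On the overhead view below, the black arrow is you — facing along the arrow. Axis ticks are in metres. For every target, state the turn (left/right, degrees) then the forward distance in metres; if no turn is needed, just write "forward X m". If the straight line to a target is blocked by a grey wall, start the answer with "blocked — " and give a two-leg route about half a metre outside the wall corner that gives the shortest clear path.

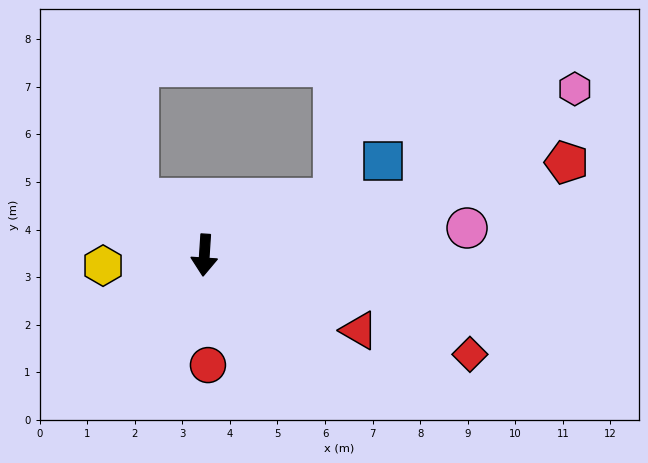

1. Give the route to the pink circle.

turn left 100°, forward 5.6 m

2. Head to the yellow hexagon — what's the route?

turn right 80°, forward 2.1 m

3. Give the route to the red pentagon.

turn left 108°, forward 7.9 m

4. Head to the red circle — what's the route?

turn left 6°, forward 2.3 m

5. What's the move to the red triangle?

turn left 68°, forward 3.6 m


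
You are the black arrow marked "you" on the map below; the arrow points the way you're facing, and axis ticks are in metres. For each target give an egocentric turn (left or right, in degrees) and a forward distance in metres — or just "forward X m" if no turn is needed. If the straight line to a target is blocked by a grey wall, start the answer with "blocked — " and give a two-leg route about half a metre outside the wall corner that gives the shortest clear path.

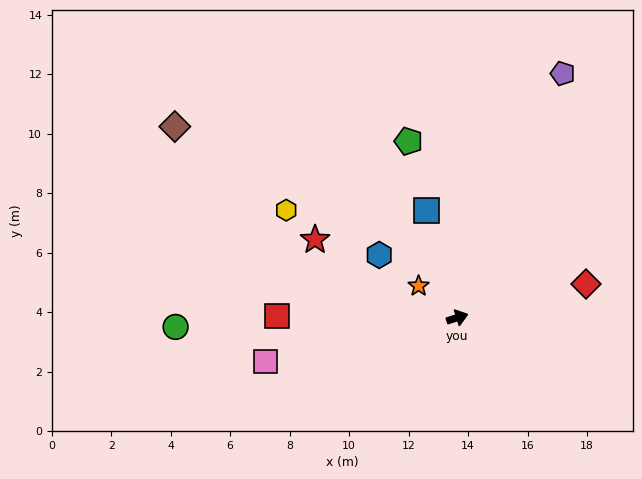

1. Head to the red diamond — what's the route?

turn right 3°, forward 4.5 m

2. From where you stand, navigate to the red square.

turn left 162°, forward 6.1 m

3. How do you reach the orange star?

turn left 123°, forward 1.7 m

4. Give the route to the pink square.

turn left 175°, forward 6.6 m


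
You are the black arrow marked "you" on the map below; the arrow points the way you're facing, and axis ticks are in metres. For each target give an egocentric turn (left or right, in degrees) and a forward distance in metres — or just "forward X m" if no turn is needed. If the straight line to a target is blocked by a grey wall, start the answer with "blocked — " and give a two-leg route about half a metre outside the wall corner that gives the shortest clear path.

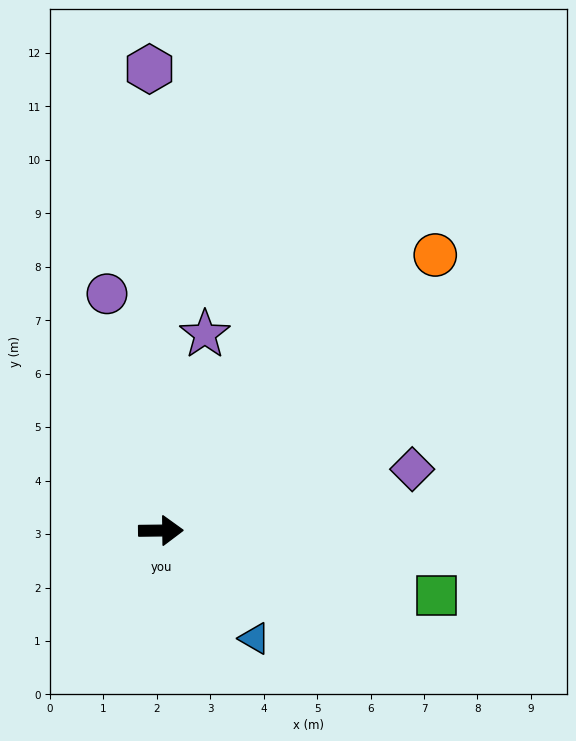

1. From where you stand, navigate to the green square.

turn right 14°, forward 5.3 m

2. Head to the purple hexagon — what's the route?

turn left 91°, forward 8.6 m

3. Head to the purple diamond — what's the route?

turn left 13°, forward 4.8 m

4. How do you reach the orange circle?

turn left 44°, forward 7.3 m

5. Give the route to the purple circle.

turn left 102°, forward 4.5 m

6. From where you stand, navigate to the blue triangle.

turn right 50°, forward 2.7 m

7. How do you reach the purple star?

turn left 77°, forward 3.8 m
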